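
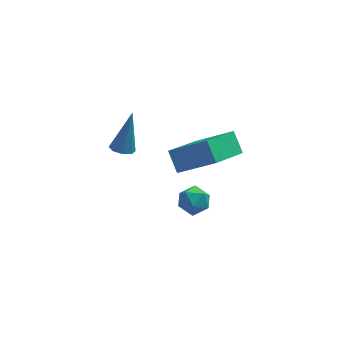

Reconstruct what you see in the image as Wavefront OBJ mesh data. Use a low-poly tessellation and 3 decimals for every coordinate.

v -2.147 -0.437 2.849
v -1.756 -0.848 2.899
v -1.673 0.237 4.671
v -1.594 -0.484 2.722
v -1.756 -0.092 2.619
v -2.147 0.098 2.651
v -2.539 -0.026 2.799
v -2.701 -0.39 2.976
v -2.539 -0.782 3.078
v -2.147 -0.971 3.046
v 0.135 -0.917 1.528
v 1.719 -1.517 2.769
v -0.203 -0.161 2.325
v 1.381 -0.76 3.566
v 1.379 0.56 0.654
v 2.963 -0.039 1.895
v 1.041 1.317 1.451
v 2.625 0.717 2.692
v 0.507 0.396 -2.431
v 0.996 0.965 -2.126
v 0.864 -0.425 -1.474
v 1.353 0.144 -1.169
v 0.549 0.238 -1.132
v 0.329 0.745 -1.723
v 1.531 -0.205 -1.877
v 1.311 0.302 -2.468
v 1.629 0.593 -1.783
v 1.022 0.867 -1.322
v 0.838 -0.327 -2.278
v 0.231 -0.053 -1.817
f 2 1 4
f 2 4 3
f 4 1 5
f 4 5 3
f 5 1 6
f 5 6 3
f 6 1 7
f 6 7 3
f 7 1 8
f 7 8 3
f 8 1 9
f 8 9 3
f 9 1 10
f 9 10 3
f 10 1 2
f 10 2 3
f 12 14 11
f 15 12 11
f 11 14 13
f 13 15 11
f 12 18 14
f 16 12 15
f 16 18 12
f 14 18 13
f 17 15 13
f 13 18 17
f 17 16 15
f 18 16 17
f 19 30 24
f 19 24 20
f 19 20 26
f 19 26 29
f 19 29 30
f 20 24 28
f 24 30 23
f 30 29 21
f 29 26 25
f 26 20 27
f 22 28 23
f 22 23 21
f 22 21 25
f 22 25 27
f 22 27 28
f 23 28 24
f 21 23 30
f 25 21 29
f 27 25 26
f 28 27 20



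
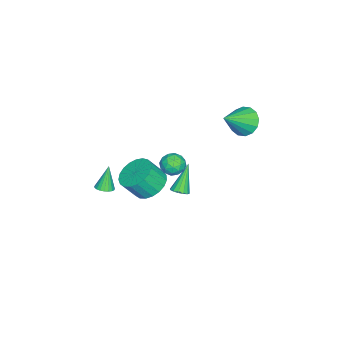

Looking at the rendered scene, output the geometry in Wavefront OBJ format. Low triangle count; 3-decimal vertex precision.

v 3.338 0.535 3.34
v 3.759 0.105 3.666
v 2.581 0.395 4.134
v 3.002 -0.035 4.46
v 3.152 0.631 4.426
v 3.62 0.718 3.936
v 2.72 -0.218 3.864
v 3.188 -0.131 3.374
v 3.377 -0.36 3.99
v 3.644 0.165 4.337
v 2.696 0.335 3.463
v 2.963 0.86 3.81
v 3.615 0.332 3.433
v 2.725 0.168 4.367
v 2.814 0.559 4.347
v 3.061 0.307 4.538
v 3.533 0.692 3.592
v 3.781 0.44 3.783
v 3.424 0.749 4.23
v 2.559 0.06 4.017
v 2.807 -0.192 4.208
v 3.279 0.193 3.262
v 3.526 -0.059 3.453
v 2.916 -0.249 3.57
v 3.637 -0.194 3.815
v 3.193 -0.276 4.282
v 3.027 -0.383 3.932
v 3.302 -0.332 3.643
v 3.795 0.115 4.019
v 3.35 0.033 4.486
v 3.438 0.424 4.466
v 3.713 0.475 4.178
v 3.57 -0.158 4.209
v 2.99 0.467 3.314
v 2.545 0.385 3.781
v 2.627 0.025 3.622
v 2.902 0.076 3.334
v 3.147 0.776 3.518
v 2.703 0.694 3.985
v 3.038 0.832 4.157
v 3.313 0.883 3.868
v 2.77 0.658 3.591
v 2.664 -1.115 1.526
v 3.524 -0.647 1.47
v 3.935 -1.278 2.518
v 3.076 -1.745 2.574
v 3.306 -0.396 1.707
v 3.718 -1.027 2.754
v 2.978 -0.27 1.912
v 3.389 -0.901 2.959
v 2.595 -0.289 2.05
v 3.006 -0.92 3.098
v 2.224 -0.452 2.098
v 2.635 -1.082 3.146
v 1.93 -0.728 2.047
v 2.341 -1.359 3.095
v 1.762 -1.072 1.906
v 2.173 -1.703 2.954
v 1.75 -1.423 1.699
v 2.162 -2.054 2.747
v 1.897 -1.721 1.463
v 2.308 -2.351 2.51
v 2.176 -1.913 1.237
v 2.587 -2.544 2.284
v 2.54 -1.968 1.061
v 2.951 -2.599 2.109
v 2.925 -1.875 0.966
v 3.336 -2.506 2.013
v 3.265 -1.651 0.968
v 3.676 -2.282 2.015
v 3.501 -1.334 1.066
v 3.912 -1.965 2.113
v 3.593 -0.979 1.244
v 4.004 -1.61 2.291
v -3.747 1.461 2.163
v -3.226 1.314 1.42
v -2.433 0.799 3.217
v -3.117 1.756 1.562
v -3.177 2.118 1.865
v -3.39 2.305 2.248
v -3.699 2.265 2.608
v -4.021 2.01 2.849
v -4.269 1.607 2.907
v -4.378 1.166 2.765
v -4.318 0.804 2.462
v -4.105 0.617 2.079
v -3.796 0.657 1.719
v -3.474 0.912 1.477
v -2.009 -1.372 -2.99
v -1.644 -1.042 -2.794
v -2.951 -1.248 -1.45
v -1.827 -0.879 -2.919
v -2.058 -0.849 -3.062
v -2.277 -0.959 -3.187
v -2.424 -1.179 -3.259
v -2.459 -1.451 -3.259
v -2.374 -1.702 -3.187
v -2.192 -1.864 -3.062
v -1.96 -1.895 -2.918
v -1.742 -1.785 -2.794
v -1.595 -1.565 -2.722
v -1.559 -1.293 -2.722
v 2.655 -3.554 0.465
v 2.946 -3.954 0.588
v 2.165 -3.506 1.775
v 3.075 -3.791 0.63
v 3.131 -3.587 0.644
v 3.105 -3.377 0.626
v 3.001 -3.198 0.581
v 2.837 -3.08 0.516
v 2.642 -3.044 0.441
v 2.449 -3.097 0.371
v 2.291 -3.228 0.317
v 2.197 -3.415 0.288
v 2.181 -3.627 0.29
v 2.248 -3.826 0.322
v 2.384 -3.978 0.379
v 2.568 -4.056 0.45
v 2.767 -4.048 0.524
f 1 38 17
f 38 12 41
f 17 41 6
f 38 41 17
f 1 17 13
f 17 6 18
f 13 18 2
f 17 18 13
f 1 13 22
f 13 2 23
f 22 23 8
f 13 23 22
f 1 22 34
f 22 8 37
f 34 37 11
f 22 37 34
f 1 34 38
f 34 11 42
f 38 42 12
f 34 42 38
f 2 18 29
f 18 6 32
f 29 32 10
f 18 32 29
f 6 41 19
f 41 12 40
f 19 40 5
f 41 40 19
f 12 42 39
f 42 11 35
f 39 35 3
f 42 35 39
f 11 37 36
f 37 8 24
f 36 24 7
f 37 24 36
f 8 23 28
f 23 2 25
f 28 25 9
f 23 25 28
f 4 30 16
f 30 10 31
f 16 31 5
f 30 31 16
f 4 16 14
f 16 5 15
f 14 15 3
f 16 15 14
f 4 14 21
f 14 3 20
f 21 20 7
f 14 20 21
f 4 21 26
f 21 7 27
f 26 27 9
f 21 27 26
f 4 26 30
f 26 9 33
f 30 33 10
f 26 33 30
f 5 31 19
f 31 10 32
f 19 32 6
f 31 32 19
f 3 15 39
f 15 5 40
f 39 40 12
f 15 40 39
f 7 20 36
f 20 3 35
f 36 35 11
f 20 35 36
f 9 27 28
f 27 7 24
f 28 24 8
f 27 24 28
f 10 33 29
f 33 9 25
f 29 25 2
f 33 25 29
f 44 43 47
f 44 47 45
f 45 47 48
f 45 48 46
f 47 43 49
f 47 49 48
f 48 49 50
f 48 50 46
f 49 43 51
f 49 51 50
f 50 51 52
f 50 52 46
f 51 43 53
f 51 53 52
f 52 53 54
f 52 54 46
f 53 43 55
f 53 55 54
f 54 55 56
f 54 56 46
f 55 43 57
f 55 57 56
f 56 57 58
f 56 58 46
f 57 43 59
f 57 59 58
f 58 59 60
f 58 60 46
f 59 43 61
f 59 61 60
f 60 61 62
f 60 62 46
f 61 43 63
f 61 63 62
f 62 63 64
f 62 64 46
f 63 43 65
f 63 65 64
f 64 65 66
f 64 66 46
f 65 43 67
f 65 67 66
f 66 67 68
f 66 68 46
f 67 43 69
f 67 69 68
f 68 69 70
f 68 70 46
f 69 43 71
f 69 71 70
f 70 71 72
f 70 72 46
f 71 43 73
f 71 73 72
f 72 73 74
f 72 74 46
f 73 43 44
f 73 44 74
f 74 44 45
f 74 45 46
f 76 75 78
f 76 78 77
f 78 75 79
f 78 79 77
f 79 75 80
f 79 80 77
f 80 75 81
f 80 81 77
f 81 75 82
f 81 82 77
f 82 75 83
f 82 83 77
f 83 75 84
f 83 84 77
f 84 75 85
f 84 85 77
f 85 75 86
f 85 86 77
f 86 75 87
f 86 87 77
f 87 75 88
f 87 88 77
f 88 75 76
f 88 76 77
f 90 89 92
f 90 92 91
f 92 89 93
f 92 93 91
f 93 89 94
f 93 94 91
f 94 89 95
f 94 95 91
f 95 89 96
f 95 96 91
f 96 89 97
f 96 97 91
f 97 89 98
f 97 98 91
f 98 89 99
f 98 99 91
f 99 89 100
f 99 100 91
f 100 89 101
f 100 101 91
f 101 89 102
f 101 102 91
f 102 89 90
f 102 90 91
f 104 103 106
f 104 106 105
f 106 103 107
f 106 107 105
f 107 103 108
f 107 108 105
f 108 103 109
f 108 109 105
f 109 103 110
f 109 110 105
f 110 103 111
f 110 111 105
f 111 103 112
f 111 112 105
f 112 103 113
f 112 113 105
f 113 103 114
f 113 114 105
f 114 103 115
f 114 115 105
f 115 103 116
f 115 116 105
f 116 103 117
f 116 117 105
f 117 103 118
f 117 118 105
f 118 103 119
f 118 119 105
f 119 103 104
f 119 104 105



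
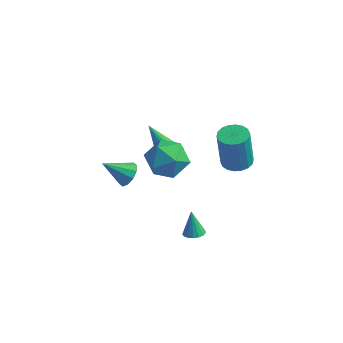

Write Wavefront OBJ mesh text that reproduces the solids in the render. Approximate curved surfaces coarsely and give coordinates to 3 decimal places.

v 0.04 3.354 -3.413
v 0.483 3.928 -3.155
v -1.38 3.746 -1.847
v 0.294 4.079 -3.364
v 0.061 4.105 -3.582
v -0.176 4.001 -3.771
v -0.375 3.785 -3.898
v -0.503 3.494 -3.941
v -0.537 3.179 -3.892
v -0.471 2.895 -3.761
v -0.317 2.69 -3.57
v -0.101 2.599 -3.352
v 0.139 2.639 -3.144
v 0.363 2.803 -2.982
v 0.53 3.062 -2.896
v 0.612 3.371 -2.898
v 0.596 3.677 -2.99
v 0.672 -2.948 1.668
v 1.135 -3.37 1.982
v -0.412 -3.452 2.592
v 1.136 -2.991 2.19
v 0.961 -2.596 2.2
v 0.675 -2.335 2.006
v 0.388 -2.309 1.683
v 0.209 -2.527 1.355
v 0.207 -2.906 1.146
v 0.383 -3.301 1.137
v 0.669 -3.562 1.331
v 0.956 -3.588 1.653
v 4.137 -3.16 -1.297
v 4.658 -3.005 -1.213
v 3.823 -2.78 -0.063
v 4.543 -2.789 -1.309
v 4.335 -2.658 -1.402
v 4.081 -2.642 -1.472
v 3.841 -2.745 -1.501
v 3.668 -2.943 -1.484
v 3.603 -3.191 -1.424
v 3.661 -3.432 -1.335
v 3.827 -3.611 -1.238
v 4.065 -3.686 -1.154
v 4.319 -3.641 -1.103
v 4.532 -3.486 -1.096
v 4.654 -3.257 -1.136
v 3.533 3.621 -2.608
v 4.04 4.277 -2.555
v 3.793 4.294 -0.419
v 3.287 3.639 -0.472
v 3.707 4.433 -2.594
v 3.461 4.45 -0.459
v 3.34 4.428 -2.637
v 3.094 4.446 -0.501
v 3.012 4.263 -2.673
v 2.765 4.281 -0.538
v 2.786 3.972 -2.697
v 2.54 3.989 -0.561
v 2.709 3.611 -2.703
v 2.462 3.628 -0.567
v 2.795 3.252 -2.69
v 2.548 3.269 -0.554
v 3.027 2.966 -2.661
v 2.78 2.983 -0.525
v 3.359 2.81 -2.621
v 3.113 2.827 -0.486
v 3.726 2.814 -2.579
v 3.48 2.832 -0.443
v 4.055 2.979 -2.542
v 3.808 2.997 -0.407
v 4.28 3.271 -2.519
v 4.034 3.288 -0.383
v 4.358 3.632 -2.513
v 4.111 3.649 -0.377
v 4.272 3.991 -2.526
v 4.025 4.008 -0.39
v 0.123 1.935 -0.619
v 1.072 2.263 -1.33
v 0.568 0.017 -0.91
v 1.517 0.345 -1.621
v 1.551 0.564 -0.411
v 1.275 1.749 -0.231
v 0.365 0.531 -2.009
v 0.089 1.716 -1.829
v 1.221 1.395 -2.189
v 1.954 1.416 -1.201
v -0.314 0.864 -1.039
v 0.419 0.885 -0.051
f 2 1 4
f 2 4 3
f 4 1 5
f 4 5 3
f 5 1 6
f 5 6 3
f 6 1 7
f 6 7 3
f 7 1 8
f 7 8 3
f 8 1 9
f 8 9 3
f 9 1 10
f 9 10 3
f 10 1 11
f 10 11 3
f 11 1 12
f 11 12 3
f 12 1 13
f 12 13 3
f 13 1 14
f 13 14 3
f 14 1 15
f 14 15 3
f 15 1 16
f 15 16 3
f 16 1 17
f 16 17 3
f 17 1 2
f 17 2 3
f 19 18 21
f 19 21 20
f 21 18 22
f 21 22 20
f 22 18 23
f 22 23 20
f 23 18 24
f 23 24 20
f 24 18 25
f 24 25 20
f 25 18 26
f 25 26 20
f 26 18 27
f 26 27 20
f 27 18 28
f 27 28 20
f 28 18 29
f 28 29 20
f 29 18 19
f 29 19 20
f 31 30 33
f 31 33 32
f 33 30 34
f 33 34 32
f 34 30 35
f 34 35 32
f 35 30 36
f 35 36 32
f 36 30 37
f 36 37 32
f 37 30 38
f 37 38 32
f 38 30 39
f 38 39 32
f 39 30 40
f 39 40 32
f 40 30 41
f 40 41 32
f 41 30 42
f 41 42 32
f 42 30 43
f 42 43 32
f 43 30 44
f 43 44 32
f 44 30 31
f 44 31 32
f 46 45 49
f 46 49 47
f 47 49 50
f 47 50 48
f 49 45 51
f 49 51 50
f 50 51 52
f 50 52 48
f 51 45 53
f 51 53 52
f 52 53 54
f 52 54 48
f 53 45 55
f 53 55 54
f 54 55 56
f 54 56 48
f 55 45 57
f 55 57 56
f 56 57 58
f 56 58 48
f 57 45 59
f 57 59 58
f 58 59 60
f 58 60 48
f 59 45 61
f 59 61 60
f 60 61 62
f 60 62 48
f 61 45 63
f 61 63 62
f 62 63 64
f 62 64 48
f 63 45 65
f 63 65 64
f 64 65 66
f 64 66 48
f 65 45 67
f 65 67 66
f 66 67 68
f 66 68 48
f 67 45 69
f 67 69 68
f 68 69 70
f 68 70 48
f 69 45 71
f 69 71 70
f 70 71 72
f 70 72 48
f 71 45 73
f 71 73 72
f 72 73 74
f 72 74 48
f 73 45 46
f 73 46 74
f 74 46 47
f 74 47 48
f 75 86 80
f 75 80 76
f 75 76 82
f 75 82 85
f 75 85 86
f 76 80 84
f 80 86 79
f 86 85 77
f 85 82 81
f 82 76 83
f 78 84 79
f 78 79 77
f 78 77 81
f 78 81 83
f 78 83 84
f 79 84 80
f 77 79 86
f 81 77 85
f 83 81 82
f 84 83 76



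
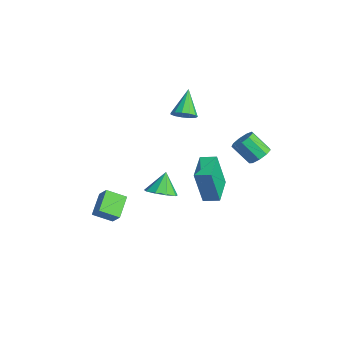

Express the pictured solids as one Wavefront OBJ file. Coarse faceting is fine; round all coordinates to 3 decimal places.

v -0.405 1.107 2.662
v 0.127 1.538 2.885
v -1.455 1.773 3.878
v -0.074 1.744 2.599
v -0.38 1.748 2.333
v -0.694 1.548 2.171
v -0.916 1.208 2.165
v -0.975 0.837 2.316
v -0.854 0.551 2.577
v -0.59 0.442 2.865
v -0.267 0.544 3.088
v 0.013 0.825 3.176
v 0.159 1.196 3.1
v 3.316 0.701 -1.41
v 3.331 0.192 0.689
v 1.899 1.593 -1.184
v 1.914 1.085 0.916
v 3.806 1.435 -1.236
v 3.821 0.927 0.864
v 2.389 2.328 -1.009
v 2.404 1.819 1.09
v 0.854 -3.312 -3.657
v 0.507 -4.315 -3.096
v -0.148 -2.558 -2.931
v -0.496 -3.56 -2.37
v 1.496 -3.14 -2.95
v 1.148 -4.142 -2.389
v 0.493 -2.385 -2.224
v 0.146 -3.388 -1.663
v 3.648 3.661 1.498
v 4.26 3.366 1.703
v 3.584 2.664 2.708
v 2.972 2.959 2.502
v 4.187 3.782 1.944
v 3.511 3.079 2.949
v 3.861 4.141 1.976
v 3.185 3.438 2.981
v 3.436 4.275 1.784
v 2.76 3.573 2.789
v 3.11 4.123 1.458
v 2.434 3.42 2.463
v 3.036 3.754 1.151
v 2.36 3.052 2.155
v 3.248 3.342 1.005
v 2.572 2.64 2.01
v 3.648 3.079 1.091
v 2.971 2.377 2.095
v 4.047 3.089 1.366
v 3.371 2.387 2.371
v 1.442 -0.872 -1.663
v 2.256 -0.843 -1.302
v 0.918 -0.388 -0.517
v 2.133 -0.316 -1.581
v 1.687 -0.049 -1.898
v 1.127 -0.167 -2.105
v 0.714 -0.615 -2.105
v 0.642 -1.183 -1.898
v 0.945 -1.605 -1.581
v 1.48 -1.685 -1.302
v 1.998 -1.384 -1.192
f 2 1 4
f 2 4 3
f 4 1 5
f 4 5 3
f 5 1 6
f 5 6 3
f 6 1 7
f 6 7 3
f 7 1 8
f 7 8 3
f 8 1 9
f 8 9 3
f 9 1 10
f 9 10 3
f 10 1 11
f 10 11 3
f 11 1 12
f 11 12 3
f 12 1 13
f 12 13 3
f 13 1 2
f 13 2 3
f 15 17 14
f 18 15 14
f 14 17 16
f 16 18 14
f 15 21 17
f 19 15 18
f 19 21 15
f 17 21 16
f 20 18 16
f 16 21 20
f 20 19 18
f 21 19 20
f 23 25 22
f 26 23 22
f 22 25 24
f 24 26 22
f 23 29 25
f 27 23 26
f 27 29 23
f 25 29 24
f 28 26 24
f 24 29 28
f 28 27 26
f 29 27 28
f 31 30 34
f 31 34 32
f 32 34 35
f 32 35 33
f 34 30 36
f 34 36 35
f 35 36 37
f 35 37 33
f 36 30 38
f 36 38 37
f 37 38 39
f 37 39 33
f 38 30 40
f 38 40 39
f 39 40 41
f 39 41 33
f 40 30 42
f 40 42 41
f 41 42 43
f 41 43 33
f 42 30 44
f 42 44 43
f 43 44 45
f 43 45 33
f 44 30 46
f 44 46 45
f 45 46 47
f 45 47 33
f 46 30 48
f 46 48 47
f 47 48 49
f 47 49 33
f 48 30 31
f 48 31 49
f 49 31 32
f 49 32 33
f 51 50 53
f 51 53 52
f 53 50 54
f 53 54 52
f 54 50 55
f 54 55 52
f 55 50 56
f 55 56 52
f 56 50 57
f 56 57 52
f 57 50 58
f 57 58 52
f 58 50 59
f 58 59 52
f 59 50 60
f 59 60 52
f 60 50 51
f 60 51 52



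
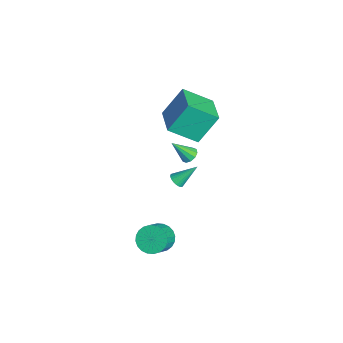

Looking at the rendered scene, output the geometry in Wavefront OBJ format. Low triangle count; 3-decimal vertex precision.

v 3.057 0.823 -4.115
v 3.686 1.399 -4.371
v 4.592 0.832 -3.421
v 3.963 0.257 -3.165
v 3.531 1.577 -4.117
v 4.436 1.01 -3.167
v 3.303 1.641 -3.862
v 4.209 1.074 -2.912
v 3.038 1.58 -3.646
v 3.944 1.013 -2.696
v 2.776 1.404 -3.501
v 3.682 0.837 -2.551
v 2.557 1.139 -3.45
v 3.463 0.572 -2.5
v 2.414 0.827 -3.5
v 3.32 0.26 -2.55
v 2.369 0.514 -3.644
v 3.275 -0.053 -2.693
v 2.428 0.248 -3.859
v 3.334 -0.319 -2.909
v 2.584 0.07 -4.113
v 3.489 -0.497 -3.163
v 2.811 0.006 -4.368
v 3.717 -0.561 -3.418
v 3.076 0.067 -4.584
v 3.982 -0.5 -3.634
v 3.338 0.243 -4.729
v 4.244 -0.324 -3.779
v 3.557 0.508 -4.78
v 4.463 -0.059 -3.83
v 3.7 0.82 -4.73
v 4.606 0.253 -3.78
v 3.745 1.133 -4.587
v 4.651 0.566 -3.636
v 3.135 2.434 3.098
v 3.654 2.407 3.118
v 3.045 1.506 4.222
v 3.561 2.647 3.309
v 3.304 2.806 3.42
v 2.984 2.823 3.408
v 2.721 2.692 3.278
v 2.617 2.462 3.079
v 2.71 2.221 2.888
v 2.967 2.062 2.777
v 3.287 2.045 2.789
v 3.55 2.176 2.919
v -0.012 2.312 -2.368
v 0.363 2.076 -2.116
v -0.008 3.448 -1.312
v 0.467 2.192 -2.24
v 0.497 2.326 -2.384
v 0.45 2.458 -2.526
v 0.333 2.567 -2.643
v 0.163 2.638 -2.719
v -0.034 2.659 -2.741
v -0.227 2.628 -2.706
v -0.388 2.548 -2.62
v -0.491 2.433 -2.495
v -0.522 2.299 -2.351
v -0.475 2.167 -2.209
v -0.358 2.058 -2.092
v -0.188 1.987 -2.017
v 0.009 1.965 -1.994
v 0.202 1.997 -2.029
v -2.551 3.643 -0.04
v -2.796 1.991 1.079
v -2.84 4.833 1.654
v -3.085 3.181 2.772
v -0.575 3.599 0.328
v -0.82 1.947 1.446
v -0.864 4.789 2.021
v -1.109 3.137 3.14
f 2 1 5
f 2 5 3
f 3 5 6
f 3 6 4
f 5 1 7
f 5 7 6
f 6 7 8
f 6 8 4
f 7 1 9
f 7 9 8
f 8 9 10
f 8 10 4
f 9 1 11
f 9 11 10
f 10 11 12
f 10 12 4
f 11 1 13
f 11 13 12
f 12 13 14
f 12 14 4
f 13 1 15
f 13 15 14
f 14 15 16
f 14 16 4
f 15 1 17
f 15 17 16
f 16 17 18
f 16 18 4
f 17 1 19
f 17 19 18
f 18 19 20
f 18 20 4
f 19 1 21
f 19 21 20
f 20 21 22
f 20 22 4
f 21 1 23
f 21 23 22
f 22 23 24
f 22 24 4
f 23 1 25
f 23 25 24
f 24 25 26
f 24 26 4
f 25 1 27
f 25 27 26
f 26 27 28
f 26 28 4
f 27 1 29
f 27 29 28
f 28 29 30
f 28 30 4
f 29 1 31
f 29 31 30
f 30 31 32
f 30 32 4
f 31 1 33
f 31 33 32
f 32 33 34
f 32 34 4
f 33 1 2
f 33 2 34
f 34 2 3
f 34 3 4
f 36 35 38
f 36 38 37
f 38 35 39
f 38 39 37
f 39 35 40
f 39 40 37
f 40 35 41
f 40 41 37
f 41 35 42
f 41 42 37
f 42 35 43
f 42 43 37
f 43 35 44
f 43 44 37
f 44 35 45
f 44 45 37
f 45 35 46
f 45 46 37
f 46 35 36
f 46 36 37
f 48 47 50
f 48 50 49
f 50 47 51
f 50 51 49
f 51 47 52
f 51 52 49
f 52 47 53
f 52 53 49
f 53 47 54
f 53 54 49
f 54 47 55
f 54 55 49
f 55 47 56
f 55 56 49
f 56 47 57
f 56 57 49
f 57 47 58
f 57 58 49
f 58 47 59
f 58 59 49
f 59 47 60
f 59 60 49
f 60 47 61
f 60 61 49
f 61 47 62
f 61 62 49
f 62 47 63
f 62 63 49
f 63 47 64
f 63 64 49
f 64 47 48
f 64 48 49
f 66 68 65
f 69 66 65
f 65 68 67
f 67 69 65
f 66 72 68
f 70 66 69
f 70 72 66
f 68 72 67
f 71 69 67
f 67 72 71
f 71 70 69
f 72 70 71



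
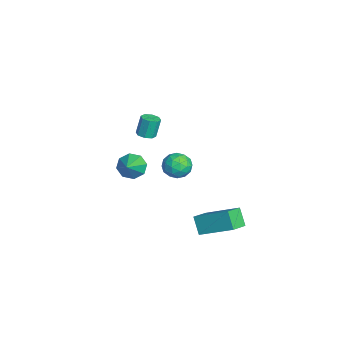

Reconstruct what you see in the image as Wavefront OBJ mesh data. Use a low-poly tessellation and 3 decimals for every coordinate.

v -2.429 -1.278 -0.059
v -2.172 -1.684 0.079
v -2.335 -1.429 1.136
v -2.591 -1.022 0.999
v -1.948 -1.376 0.039
v -2.111 -1.121 1.096
v -2.006 -1.01 -0.058
v -2.169 -0.755 0.999
v -2.311 -0.801 -0.156
v -2.474 -0.546 0.902
v -2.685 -0.871 -0.196
v -2.848 -0.616 0.861
v -2.909 -1.179 -0.156
v -3.072 -0.924 0.901
v -2.851 -1.545 -0.059
v -3.014 -1.29 0.998
v -2.546 -1.754 0.038
v -2.709 -1.499 1.096
v 3.465 0.044 2.627
v 4.126 0.081 2.305
v 3.094 -0.701 1.775
v 3.755 -0.664 1.453
v 3.68 -1.004 2.102
v 3.909 -0.543 2.628
v 3.311 -0.077 1.452
v 3.54 0.384 1.978
v 4.031 0.007 1.579
v 4.259 -0.566 1.981
v 2.961 -0.054 2.099
v 3.189 -0.627 2.501
v 3.828 0.128 2.541
v 3.392 -0.748 1.539
v 3.347 -0.948 1.92
v 3.736 -0.926 1.732
v 3.701 -0.239 2.73
v 4.089 -0.217 2.542
v 3.827 -0.855 2.422
v 3.131 -0.403 1.538
v 3.519 -0.381 1.35
v 3.484 0.306 2.348
v 3.873 0.328 2.16
v 3.393 0.235 1.658
v 4.161 0.106 1.925
v 3.942 -0.331 1.424
v 3.681 0.014 1.423
v 3.816 0.284 1.733
v 4.295 -0.231 2.161
v 4.076 -0.668 1.66
v 4.032 -0.868 2.041
v 4.167 -0.598 2.351
v 4.239 -0.274 1.734
v 3.144 0.048 2.42
v 2.925 -0.389 1.919
v 3.053 -0.022 1.729
v 3.188 0.248 2.039
v 3.278 -0.289 2.656
v 3.059 -0.726 2.155
v 3.404 -0.904 2.347
v 3.539 -0.634 2.657
v 2.981 -0.346 2.346
v 3.035 -2.305 1.7
v 3.444 -2.231 1.125
v 4.125 -2.595 2.44
v 3.383 -1.765 1.398
v 3.118 -1.615 1.848
v 2.804 -1.869 2.211
v 2.625 -2.378 2.275
v 2.686 -2.844 2.002
v 2.951 -2.994 1.552
v 3.265 -2.74 1.189
v 2.592 1.105 -2.128
v 3.406 2.575 -1.22
v 3.163 1.303 -2.962
v 3.977 2.774 -2.054
v 3.343 0.466 -1.766
v 4.157 1.937 -0.858
v 3.914 0.665 -2.6
v 4.728 2.135 -1.692
f 2 1 5
f 2 5 3
f 3 5 6
f 3 6 4
f 5 1 7
f 5 7 6
f 6 7 8
f 6 8 4
f 7 1 9
f 7 9 8
f 8 9 10
f 8 10 4
f 9 1 11
f 9 11 10
f 10 11 12
f 10 12 4
f 11 1 13
f 11 13 12
f 12 13 14
f 12 14 4
f 13 1 15
f 13 15 14
f 14 15 16
f 14 16 4
f 15 1 17
f 15 17 16
f 16 17 18
f 16 18 4
f 17 1 2
f 17 2 18
f 18 2 3
f 18 3 4
f 19 56 35
f 56 30 59
f 35 59 24
f 56 59 35
f 19 35 31
f 35 24 36
f 31 36 20
f 35 36 31
f 19 31 40
f 31 20 41
f 40 41 26
f 31 41 40
f 19 40 52
f 40 26 55
f 52 55 29
f 40 55 52
f 19 52 56
f 52 29 60
f 56 60 30
f 52 60 56
f 20 36 47
f 36 24 50
f 47 50 28
f 36 50 47
f 24 59 37
f 59 30 58
f 37 58 23
f 59 58 37
f 30 60 57
f 60 29 53
f 57 53 21
f 60 53 57
f 29 55 54
f 55 26 42
f 54 42 25
f 55 42 54
f 26 41 46
f 41 20 43
f 46 43 27
f 41 43 46
f 22 48 34
f 48 28 49
f 34 49 23
f 48 49 34
f 22 34 32
f 34 23 33
f 32 33 21
f 34 33 32
f 22 32 39
f 32 21 38
f 39 38 25
f 32 38 39
f 22 39 44
f 39 25 45
f 44 45 27
f 39 45 44
f 22 44 48
f 44 27 51
f 48 51 28
f 44 51 48
f 23 49 37
f 49 28 50
f 37 50 24
f 49 50 37
f 21 33 57
f 33 23 58
f 57 58 30
f 33 58 57
f 25 38 54
f 38 21 53
f 54 53 29
f 38 53 54
f 27 45 46
f 45 25 42
f 46 42 26
f 45 42 46
f 28 51 47
f 51 27 43
f 47 43 20
f 51 43 47
f 62 61 64
f 62 64 63
f 64 61 65
f 64 65 63
f 65 61 66
f 65 66 63
f 66 61 67
f 66 67 63
f 67 61 68
f 67 68 63
f 68 61 69
f 68 69 63
f 69 61 70
f 69 70 63
f 70 61 62
f 70 62 63
f 72 74 71
f 75 72 71
f 71 74 73
f 73 75 71
f 72 78 74
f 76 72 75
f 76 78 72
f 74 78 73
f 77 75 73
f 73 78 77
f 77 76 75
f 78 76 77



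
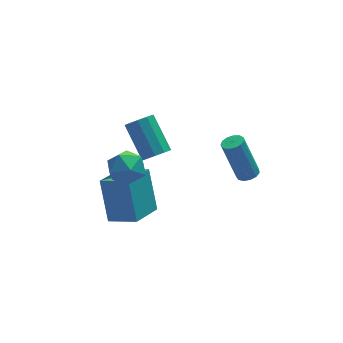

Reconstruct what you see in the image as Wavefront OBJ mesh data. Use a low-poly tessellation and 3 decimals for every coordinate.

v -2.616 1.266 2.492
v -1.981 1.935 2.568
v -2.019 0.565 3.672
v -1.384 1.234 3.748
v -2.271 1.414 3.941
v -2.64 1.847 3.211
v -1.36 0.653 3.029
v -1.729 1.086 2.299
v -1.205 1.556 2.899
v -1.768 2.026 3.463
v -2.232 0.474 2.777
v -2.795 0.944 3.341
v 3.323 1.393 0.853
v 3.744 1.696 0.889
v 3.198 2.231 2.802
v 2.777 1.927 2.767
v 3.529 1.865 0.781
v 2.983 2.399 2.694
v 3.25 1.883 0.696
v 2.704 2.417 2.609
v 2.993 1.746 0.661
v 2.447 2.28 2.574
v 2.841 1.497 0.687
v 2.295 2.031 2.6
v 2.842 1.214 0.766
v 2.296 1.749 2.679
v 2.996 0.989 0.873
v 2.45 1.523 2.786
v 3.254 0.892 0.974
v 2.708 1.426 2.887
v 3.533 0.954 1.036
v 2.987 1.488 2.949
v 3.746 1.155 1.041
v 3.2 1.689 2.954
v 3.824 1.432 0.986
v 3.278 1.966 2.899
v -2.537 2.471 -1.865
v -2.567 3.585 -0.062
v -1.322 3.552 -2.512
v -1.352 4.666 -0.709
v -1.508 1.634 -1.331
v -1.538 2.748 0.472
v -0.293 2.715 -1.978
v -0.323 3.829 -0.175
v -0.531 1.889 2.892
v -0.012 2.217 2.65
v -0.35 3.619 3.825
v -0.869 3.291 4.068
v -0.341 2.322 2.432
v -0.678 3.723 3.607
v -0.742 2.261 2.389
v -1.079 3.662 3.564
v -1.062 2.058 2.539
v -1.4 3.459 3.714
v -1.18 1.791 2.824
v -1.518 3.192 3.999
v -1.05 1.561 3.135
v -1.388 2.963 4.31
v -0.722 1.457 3.353
v -1.059 2.858 4.528
v -0.321 1.518 3.396
v -0.658 2.919 4.571
v 0 1.721 3.246
v -0.338 3.122 4.421
v 0.118 1.988 2.961
v -0.22 3.389 4.136
f 1 12 6
f 1 6 2
f 1 2 8
f 1 8 11
f 1 11 12
f 2 6 10
f 6 12 5
f 12 11 3
f 11 8 7
f 8 2 9
f 4 10 5
f 4 5 3
f 4 3 7
f 4 7 9
f 4 9 10
f 5 10 6
f 3 5 12
f 7 3 11
f 9 7 8
f 10 9 2
f 14 13 17
f 14 17 15
f 15 17 18
f 15 18 16
f 17 13 19
f 17 19 18
f 18 19 20
f 18 20 16
f 19 13 21
f 19 21 20
f 20 21 22
f 20 22 16
f 21 13 23
f 21 23 22
f 22 23 24
f 22 24 16
f 23 13 25
f 23 25 24
f 24 25 26
f 24 26 16
f 25 13 27
f 25 27 26
f 26 27 28
f 26 28 16
f 27 13 29
f 27 29 28
f 28 29 30
f 28 30 16
f 29 13 31
f 29 31 30
f 30 31 32
f 30 32 16
f 31 13 33
f 31 33 32
f 32 33 34
f 32 34 16
f 33 13 35
f 33 35 34
f 34 35 36
f 34 36 16
f 35 13 14
f 35 14 36
f 36 14 15
f 36 15 16
f 38 40 37
f 41 38 37
f 37 40 39
f 39 41 37
f 38 44 40
f 42 38 41
f 42 44 38
f 40 44 39
f 43 41 39
f 39 44 43
f 43 42 41
f 44 42 43
f 46 45 49
f 46 49 47
f 47 49 50
f 47 50 48
f 49 45 51
f 49 51 50
f 50 51 52
f 50 52 48
f 51 45 53
f 51 53 52
f 52 53 54
f 52 54 48
f 53 45 55
f 53 55 54
f 54 55 56
f 54 56 48
f 55 45 57
f 55 57 56
f 56 57 58
f 56 58 48
f 57 45 59
f 57 59 58
f 58 59 60
f 58 60 48
f 59 45 61
f 59 61 60
f 60 61 62
f 60 62 48
f 61 45 63
f 61 63 62
f 62 63 64
f 62 64 48
f 63 45 65
f 63 65 64
f 64 65 66
f 64 66 48
f 65 45 46
f 65 46 66
f 66 46 47
f 66 47 48



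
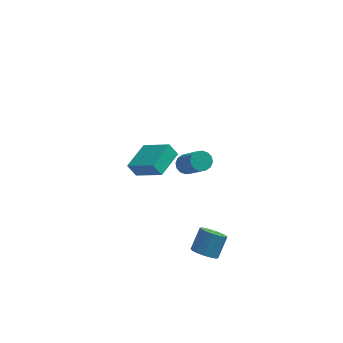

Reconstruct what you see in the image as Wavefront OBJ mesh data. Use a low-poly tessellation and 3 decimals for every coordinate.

v 3.477 -4.33 -4.269
v 4.039 -4.21 -4.632
v 4.445 -3.451 -3.755
v 3.883 -3.57 -3.391
v 3.809 -3.966 -4.738
v 4.215 -3.206 -3.86
v 3.49 -3.819 -4.717
v 3.896 -3.059 -3.839
v 3.167 -3.808 -4.577
v 3.574 -3.049 -3.699
v 2.928 -3.938 -4.354
v 3.334 -3.178 -3.476
v 2.835 -4.172 -4.108
v 3.242 -3.413 -3.23
v 2.915 -4.449 -3.905
v 3.321 -3.69 -3.028
v 3.145 -4.694 -3.8
v 3.551 -3.934 -2.922
v 3.464 -4.841 -3.821
v 3.87 -4.081 -2.943
v 3.786 -4.851 -3.961
v 4.193 -4.092 -3.083
v 4.026 -4.722 -4.184
v 4.432 -3.962 -3.306
v 4.118 -4.487 -4.43
v 4.525 -3.728 -3.552
v 2.58 -2.224 0.534
v 3.002 -2.376 0.233
v 3.701 -3.588 1.825
v 3.28 -3.436 2.126
v 3.089 -2.148 0.369
v 3.788 -3.36 1.961
v 3.039 -1.94 0.549
v 3.738 -3.152 2.141
v 2.867 -1.808 0.725
v 3.566 -3.02 2.317
v 2.617 -1.788 0.849
v 3.317 -3 2.442
v 2.358 -1.884 0.89
v 3.057 -3.096 2.482
v 2.159 -2.072 0.835
v 2.858 -3.284 2.427
v 2.072 -2.3 0.699
v 2.771 -3.512 2.291
v 2.122 -2.508 0.519
v 2.821 -3.72 2.111
v 2.294 -2.64 0.343
v 2.993 -3.852 1.935
v 2.543 -2.66 0.218
v 3.243 -3.872 1.811
v 2.803 -2.564 0.178
v 3.502 -3.776 1.77
v -0.435 1.623 -3.855
v 0.866 0.787 -2.858
v 0.3 3.047 -3.62
v 1.601 2.211 -2.623
v -0.001 1.509 -4.517
v 1.3 0.673 -3.52
v 0.734 2.933 -4.282
v 2.035 2.097 -3.285
f 2 1 5
f 2 5 3
f 3 5 6
f 3 6 4
f 5 1 7
f 5 7 6
f 6 7 8
f 6 8 4
f 7 1 9
f 7 9 8
f 8 9 10
f 8 10 4
f 9 1 11
f 9 11 10
f 10 11 12
f 10 12 4
f 11 1 13
f 11 13 12
f 12 13 14
f 12 14 4
f 13 1 15
f 13 15 14
f 14 15 16
f 14 16 4
f 15 1 17
f 15 17 16
f 16 17 18
f 16 18 4
f 17 1 19
f 17 19 18
f 18 19 20
f 18 20 4
f 19 1 21
f 19 21 20
f 20 21 22
f 20 22 4
f 21 1 23
f 21 23 22
f 22 23 24
f 22 24 4
f 23 1 25
f 23 25 24
f 24 25 26
f 24 26 4
f 25 1 2
f 25 2 26
f 26 2 3
f 26 3 4
f 28 27 31
f 28 31 29
f 29 31 32
f 29 32 30
f 31 27 33
f 31 33 32
f 32 33 34
f 32 34 30
f 33 27 35
f 33 35 34
f 34 35 36
f 34 36 30
f 35 27 37
f 35 37 36
f 36 37 38
f 36 38 30
f 37 27 39
f 37 39 38
f 38 39 40
f 38 40 30
f 39 27 41
f 39 41 40
f 40 41 42
f 40 42 30
f 41 27 43
f 41 43 42
f 42 43 44
f 42 44 30
f 43 27 45
f 43 45 44
f 44 45 46
f 44 46 30
f 45 27 47
f 45 47 46
f 46 47 48
f 46 48 30
f 47 27 49
f 47 49 48
f 48 49 50
f 48 50 30
f 49 27 51
f 49 51 50
f 50 51 52
f 50 52 30
f 51 27 28
f 51 28 52
f 52 28 29
f 52 29 30
f 54 56 53
f 57 54 53
f 53 56 55
f 55 57 53
f 54 60 56
f 58 54 57
f 58 60 54
f 56 60 55
f 59 57 55
f 55 60 59
f 59 58 57
f 60 58 59



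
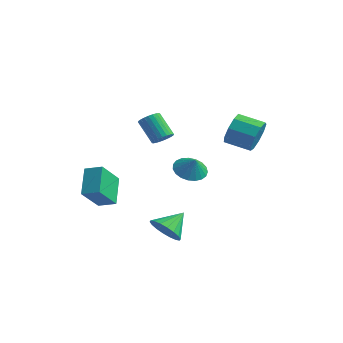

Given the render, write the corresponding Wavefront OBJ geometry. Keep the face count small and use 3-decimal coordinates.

v -4.052 -2.948 -2.375
v -3.857 -4.377 -1.003
v -4.919 -1.848 -1.106
v -4.725 -3.276 0.266
v -3.115 -2.544 -2.086
v -2.921 -3.972 -0.714
v -3.983 -1.443 -0.817
v -3.788 -2.872 0.555
v -2.745 0.672 1.878
v -2.373 0.246 2.218
v -3.463 0.302 3.482
v -3.835 0.728 3.142
v -2.273 0.471 2.294
v -3.364 0.527 3.558
v -2.246 0.727 2.306
v -3.336 0.783 3.57
v -2.294 0.974 2.254
v -3.384 1.03 3.517
v -2.411 1.176 2.144
v -3.501 1.231 3.408
v -2.579 1.3 1.994
v -3.669 1.356 3.257
v -2.772 1.329 1.826
v -3.862 1.385 3.089
v -2.961 1.258 1.666
v -4.051 1.314 2.93
v -3.117 1.098 1.538
v -4.207 1.154 2.802
v -3.216 0.873 1.462
v -4.307 0.929 2.726
v -3.244 0.617 1.45
v -4.334 0.673 2.714
v -3.196 0.37 1.503
v -4.286 0.426 2.766
v -3.079 0.169 1.612
v -4.169 0.224 2.876
v -2.911 0.044 1.763
v -4.001 0.1 3.026
v -2.718 0.015 1.931
v -3.808 0.071 3.194
v -2.529 0.086 2.09
v -3.619 0.142 3.354
v 1.513 3.53 2.351
v 1.981 3.159 3.227
v 0.636 2.54 3.685
v 0.167 2.91 2.809
v 1.717 3.823 3.349
v 0.372 3.204 3.807
v 1.357 4.35 3.004
v 0.012 3.731 3.462
v 1.07 4.493 2.354
v -0.275 3.874 2.812
v 0.99 4.185 1.702
v -0.355 3.566 2.16
v 1.154 3.571 1.354
v -0.191 2.951 1.812
v 1.486 2.937 1.473
v 0.141 2.318 1.931
v 1.831 2.581 2.002
v 0.485 1.961 2.46
v 2.026 2.668 2.695
v 0.681 2.049 3.153
v 1.49 -3.661 -2.251
v 2.101 -3.236 -2.92
v 1.65 -2.439 -1.329
v 1.7 -3.09 -3.045
v 1.257 -3.056 -3.013
v 0.861 -3.142 -2.83
v 0.589 -3.332 -2.532
v 0.496 -3.586 -2.179
v 0.599 -3.855 -1.84
v 0.88 -4.086 -1.583
v 1.281 -4.233 -1.458
v 1.723 -4.266 -1.49
v 2.12 -4.18 -1.673
v 2.392 -3.991 -1.971
v 2.485 -3.737 -2.324
v 2.381 -3.467 -2.662
v 0.399 -0.6 0.857
v 0.876 -1.286 0.405
v 0.941 -0.78 1.703
v 1.098 -0.968 0.33
v 1.2 -0.587 0.347
v 1.163 -0.208 0.451
v 0.994 0.103 0.626
v 0.723 0.293 0.841
v 0.395 0.329 1.059
v 0.068 0.204 1.241
v -0.202 -0.06 1.358
v -0.368 -0.418 1.388
v -0.401 -0.806 1.326
v -0.296 -1.159 1.183
v -0.071 -1.416 0.984
v 0.236 -1.531 0.763
v 0.57 -1.485 0.558
f 2 4 1
f 5 2 1
f 1 4 3
f 3 5 1
f 2 8 4
f 6 2 5
f 6 8 2
f 4 8 3
f 7 5 3
f 3 8 7
f 7 6 5
f 8 6 7
f 10 9 13
f 10 13 11
f 11 13 14
f 11 14 12
f 13 9 15
f 13 15 14
f 14 15 16
f 14 16 12
f 15 9 17
f 15 17 16
f 16 17 18
f 16 18 12
f 17 9 19
f 17 19 18
f 18 19 20
f 18 20 12
f 19 9 21
f 19 21 20
f 20 21 22
f 20 22 12
f 21 9 23
f 21 23 22
f 22 23 24
f 22 24 12
f 23 9 25
f 23 25 24
f 24 25 26
f 24 26 12
f 25 9 27
f 25 27 26
f 26 27 28
f 26 28 12
f 27 9 29
f 27 29 28
f 28 29 30
f 28 30 12
f 29 9 31
f 29 31 30
f 30 31 32
f 30 32 12
f 31 9 33
f 31 33 32
f 32 33 34
f 32 34 12
f 33 9 35
f 33 35 34
f 34 35 36
f 34 36 12
f 35 9 37
f 35 37 36
f 36 37 38
f 36 38 12
f 37 9 39
f 37 39 38
f 38 39 40
f 38 40 12
f 39 9 41
f 39 41 40
f 40 41 42
f 40 42 12
f 41 9 10
f 41 10 42
f 42 10 11
f 42 11 12
f 44 43 47
f 44 47 45
f 45 47 48
f 45 48 46
f 47 43 49
f 47 49 48
f 48 49 50
f 48 50 46
f 49 43 51
f 49 51 50
f 50 51 52
f 50 52 46
f 51 43 53
f 51 53 52
f 52 53 54
f 52 54 46
f 53 43 55
f 53 55 54
f 54 55 56
f 54 56 46
f 55 43 57
f 55 57 56
f 56 57 58
f 56 58 46
f 57 43 59
f 57 59 58
f 58 59 60
f 58 60 46
f 59 43 61
f 59 61 60
f 60 61 62
f 60 62 46
f 61 43 44
f 61 44 62
f 62 44 45
f 62 45 46
f 64 63 66
f 64 66 65
f 66 63 67
f 66 67 65
f 67 63 68
f 67 68 65
f 68 63 69
f 68 69 65
f 69 63 70
f 69 70 65
f 70 63 71
f 70 71 65
f 71 63 72
f 71 72 65
f 72 63 73
f 72 73 65
f 73 63 74
f 73 74 65
f 74 63 75
f 74 75 65
f 75 63 76
f 75 76 65
f 76 63 77
f 76 77 65
f 77 63 78
f 77 78 65
f 78 63 64
f 78 64 65
f 80 79 82
f 80 82 81
f 82 79 83
f 82 83 81
f 83 79 84
f 83 84 81
f 84 79 85
f 84 85 81
f 85 79 86
f 85 86 81
f 86 79 87
f 86 87 81
f 87 79 88
f 87 88 81
f 88 79 89
f 88 89 81
f 89 79 90
f 89 90 81
f 90 79 91
f 90 91 81
f 91 79 92
f 91 92 81
f 92 79 93
f 92 93 81
f 93 79 94
f 93 94 81
f 94 79 95
f 94 95 81
f 95 79 80
f 95 80 81



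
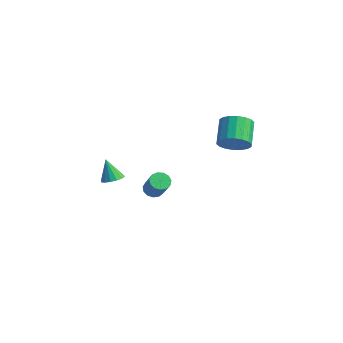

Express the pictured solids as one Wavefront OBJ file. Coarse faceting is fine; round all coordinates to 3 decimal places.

v 2.599 -0.246 2.651
v 3.304 0.032 3.034
v 2.507 0.925 3.853
v 1.801 0.646 3.469
v 3.269 0.269 2.741
v 2.471 1.162 3.56
v 3.1 0.404 2.43
v 2.303 1.296 3.249
v 2.832 0.409 2.163
v 2.035 1.302 2.982
v 2.518 0.286 1.993
v 1.721 1.178 2.811
v 2.22 0.056 1.952
v 1.423 0.949 2.771
v 1.997 -0.233 2.05
v 1.2 0.66 2.869
v 1.893 -0.525 2.267
v 1.096 0.368 3.086
v 1.929 -0.762 2.56
v 1.131 0.131 3.379
v 2.097 -0.896 2.871
v 1.3 -0.004 3.69
v 2.365 -0.902 3.138
v 1.568 -0.009 3.957
v 2.679 -0.778 3.309
v 1.882 0.114 4.127
v 2.977 -0.549 3.349
v 2.18 0.344 4.168
v 3.2 -0.26 3.251
v 2.403 0.633 4.07
v -2.667 -3.401 -1.048
v -2.284 -3.843 -0.873
v -3.193 -3.399 0.108
v -2.134 -3.573 -0.805
v -2.127 -3.257 -0.802
v -2.264 -2.98 -0.865
v -2.51 -2.816 -0.977
v -2.797 -2.808 -1.108
v -3.049 -2.959 -1.223
v -3.199 -3.229 -1.291
v -3.206 -3.544 -1.294
v -3.069 -3.822 -1.231
v -2.824 -3.986 -1.119
v -2.536 -3.994 -0.988
v -3.473 -0.112 -3.62
v -3.052 0.186 -3.863
v -2.147 -0.13 -2.683
v -2.567 -0.428 -2.44
v -3.217 0.394 -3.681
v -2.312 0.078 -2.501
v -3.463 0.44 -3.479
v -2.557 0.124 -2.3
v -3.712 0.312 -3.323
v -2.807 -0.004 -2.143
v -3.885 0.049 -3.26
v -2.98 -0.268 -2.081
v -3.927 -0.266 -3.312
v -3.022 -0.582 -2.133
v -3.825 -0.531 -3.462
v -2.92 -0.847 -2.282
v -3.611 -0.663 -3.661
v -2.706 -0.979 -2.482
v -3.353 -0.621 -3.848
v -2.448 -0.937 -2.668
v -3.133 -0.416 -3.962
v -2.228 -0.733 -2.782
v -3.021 -0.116 -3.967
v -2.116 -0.432 -2.788
f 2 1 5
f 2 5 3
f 3 5 6
f 3 6 4
f 5 1 7
f 5 7 6
f 6 7 8
f 6 8 4
f 7 1 9
f 7 9 8
f 8 9 10
f 8 10 4
f 9 1 11
f 9 11 10
f 10 11 12
f 10 12 4
f 11 1 13
f 11 13 12
f 12 13 14
f 12 14 4
f 13 1 15
f 13 15 14
f 14 15 16
f 14 16 4
f 15 1 17
f 15 17 16
f 16 17 18
f 16 18 4
f 17 1 19
f 17 19 18
f 18 19 20
f 18 20 4
f 19 1 21
f 19 21 20
f 20 21 22
f 20 22 4
f 21 1 23
f 21 23 22
f 22 23 24
f 22 24 4
f 23 1 25
f 23 25 24
f 24 25 26
f 24 26 4
f 25 1 27
f 25 27 26
f 26 27 28
f 26 28 4
f 27 1 29
f 27 29 28
f 28 29 30
f 28 30 4
f 29 1 2
f 29 2 30
f 30 2 3
f 30 3 4
f 32 31 34
f 32 34 33
f 34 31 35
f 34 35 33
f 35 31 36
f 35 36 33
f 36 31 37
f 36 37 33
f 37 31 38
f 37 38 33
f 38 31 39
f 38 39 33
f 39 31 40
f 39 40 33
f 40 31 41
f 40 41 33
f 41 31 42
f 41 42 33
f 42 31 43
f 42 43 33
f 43 31 44
f 43 44 33
f 44 31 32
f 44 32 33
f 46 45 49
f 46 49 47
f 47 49 50
f 47 50 48
f 49 45 51
f 49 51 50
f 50 51 52
f 50 52 48
f 51 45 53
f 51 53 52
f 52 53 54
f 52 54 48
f 53 45 55
f 53 55 54
f 54 55 56
f 54 56 48
f 55 45 57
f 55 57 56
f 56 57 58
f 56 58 48
f 57 45 59
f 57 59 58
f 58 59 60
f 58 60 48
f 59 45 61
f 59 61 60
f 60 61 62
f 60 62 48
f 61 45 63
f 61 63 62
f 62 63 64
f 62 64 48
f 63 45 65
f 63 65 64
f 64 65 66
f 64 66 48
f 65 45 67
f 65 67 66
f 66 67 68
f 66 68 48
f 67 45 46
f 67 46 68
f 68 46 47
f 68 47 48



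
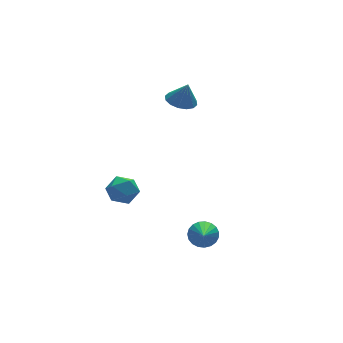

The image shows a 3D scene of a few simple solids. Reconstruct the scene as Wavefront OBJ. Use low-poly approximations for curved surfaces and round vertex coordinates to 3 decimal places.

v -0.272 -2.985 -3.422
v 0.434 -3.243 -3.306
v -0.968 -4.375 -2.278
v 0.401 -3.034 -3.071
v 0.252 -2.816 -2.897
v 0.013 -2.628 -2.814
v -0.276 -2.501 -2.836
v -0.564 -2.458 -2.959
v -0.801 -2.506 -3.162
v -0.947 -2.637 -3.41
v -0.976 -2.828 -3.66
v -0.883 -3.046 -3.869
v -0.685 -3.254 -4
v -0.415 -3.415 -4.032
v -0.12 -3.502 -3.958
v 0.149 -3.499 -3.791
v 0.344 -3.408 -3.56
v 0.94 1.899 2.814
v 1.741 1.821 2.613
v 1.22 1.701 4.006
v 1.688 2.24 2.695
v 1.434 2.567 2.809
v 1.047 2.715 2.925
v 0.632 2.645 3.011
v 0.3 2.375 3.044
v 0.139 1.977 3.016
v 0.192 1.559 2.933
v 0.446 1.232 2.819
v 0.833 1.084 2.703
v 1.248 1.154 2.618
v 1.58 1.424 2.584
v -2.697 2.26 -2.653
v -2.111 2.987 -2.593
v -1.989 1.793 -3.907
v -1.403 2.52 -3.847
v -1.359 1.83 -3.216
v -1.797 2.118 -2.441
v -2.303 2.662 -4.059
v -2.741 2.95 -3.284
v -1.867 3.235 -3.461
v -1.284 2.721 -2.94
v -2.816 2.059 -3.56
v -2.233 1.545 -3.039
f 2 1 4
f 2 4 3
f 4 1 5
f 4 5 3
f 5 1 6
f 5 6 3
f 6 1 7
f 6 7 3
f 7 1 8
f 7 8 3
f 8 1 9
f 8 9 3
f 9 1 10
f 9 10 3
f 10 1 11
f 10 11 3
f 11 1 12
f 11 12 3
f 12 1 13
f 12 13 3
f 13 1 14
f 13 14 3
f 14 1 15
f 14 15 3
f 15 1 16
f 15 16 3
f 16 1 17
f 16 17 3
f 17 1 2
f 17 2 3
f 19 18 21
f 19 21 20
f 21 18 22
f 21 22 20
f 22 18 23
f 22 23 20
f 23 18 24
f 23 24 20
f 24 18 25
f 24 25 20
f 25 18 26
f 25 26 20
f 26 18 27
f 26 27 20
f 27 18 28
f 27 28 20
f 28 18 29
f 28 29 20
f 29 18 30
f 29 30 20
f 30 18 31
f 30 31 20
f 31 18 19
f 31 19 20
f 32 43 37
f 32 37 33
f 32 33 39
f 32 39 42
f 32 42 43
f 33 37 41
f 37 43 36
f 43 42 34
f 42 39 38
f 39 33 40
f 35 41 36
f 35 36 34
f 35 34 38
f 35 38 40
f 35 40 41
f 36 41 37
f 34 36 43
f 38 34 42
f 40 38 39
f 41 40 33



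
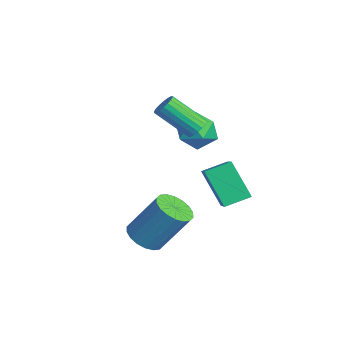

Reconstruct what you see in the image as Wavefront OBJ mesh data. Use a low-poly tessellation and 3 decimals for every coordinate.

v 2.623 -4.461 -3.228
v 3.402 -4.378 -3.504
v 3.895 -3.357 -1.808
v 3.117 -3.439 -1.532
v 3.235 -4.077 -3.637
v 3.729 -3.056 -1.941
v 2.947 -3.851 -3.689
v 3.441 -2.83 -1.993
v 2.595 -3.746 -3.65
v 3.089 -2.725 -1.954
v 2.249 -3.783 -3.527
v 2.742 -2.762 -1.831
v 1.977 -3.954 -3.345
v 2.47 -2.933 -1.649
v 1.832 -4.225 -3.14
v 2.326 -3.204 -1.444
v 1.845 -4.543 -2.952
v 2.338 -3.522 -1.256
v 2.011 -4.844 -2.819
v 2.505 -3.823 -1.123
v 2.299 -5.07 -2.767
v 2.793 -4.049 -1.071
v 2.651 -5.175 -2.806
v 3.145 -4.154 -1.11
v 2.998 -5.138 -2.929
v 3.491 -4.117 -1.233
v 3.27 -4.967 -3.111
v 3.763 -3.946 -1.415
v 3.414 -4.696 -3.316
v 3.908 -3.675 -1.62
v -1.685 -1.237 -0.049
v -1.161 -0.459 0.139
v -0.399 -2.101 -0.059
v 0.125 -1.323 0.129
v -0.463 -1.676 0.796
v -1.258 -1.143 0.802
v -0.302 -1.417 -0.722
v -1.097 -0.884 -0.716
v -0.306 -0.571 -0.277
v -0.406 -0.73 0.661
v -1.154 -1.83 -0.581
v -1.254 -1.989 0.357
v 1.638 -1.914 -0.72
v 3.219 -2.33 0.286
v 1.679 -0.876 -0.357
v 3.261 -1.292 0.649
v 2.639 -1.468 -2.109
v 4.221 -1.884 -1.103
v 2.681 -0.43 -1.746
v 4.262 -0.846 -0.74
v 0.72 -1.749 1.092
v 1.014 -2.135 0.876
v 0.354 -3.296 2.053
v 0.06 -2.911 2.268
v 1.156 -2.047 1.043
v 0.496 -3.208 2.22
v 1.212 -1.9 1.219
v 0.552 -3.061 2.396
v 1.17 -1.724 1.37
v 0.51 -2.885 2.547
v 1.04 -1.552 1.465
v 0.38 -2.713 2.642
v 0.845 -1.42 1.487
v 0.186 -2.581 2.664
v 0.627 -1.353 1.43
v -0.033 -2.514 2.607
v 0.426 -1.364 1.307
v -0.234 -2.525 2.484
v 0.284 -1.452 1.14
v -0.376 -2.613 2.317
v 0.228 -1.599 0.964
v -0.432 -2.76 2.141
v 0.27 -1.775 0.813
v -0.39 -2.936 1.99
v 0.4 -1.947 0.718
v -0.26 -3.108 1.895
v 0.594 -2.079 0.696
v -0.065 -3.24 1.873
v 0.813 -2.146 0.753
v 0.153 -3.307 1.93
f 2 1 5
f 2 5 3
f 3 5 6
f 3 6 4
f 5 1 7
f 5 7 6
f 6 7 8
f 6 8 4
f 7 1 9
f 7 9 8
f 8 9 10
f 8 10 4
f 9 1 11
f 9 11 10
f 10 11 12
f 10 12 4
f 11 1 13
f 11 13 12
f 12 13 14
f 12 14 4
f 13 1 15
f 13 15 14
f 14 15 16
f 14 16 4
f 15 1 17
f 15 17 16
f 16 17 18
f 16 18 4
f 17 1 19
f 17 19 18
f 18 19 20
f 18 20 4
f 19 1 21
f 19 21 20
f 20 21 22
f 20 22 4
f 21 1 23
f 21 23 22
f 22 23 24
f 22 24 4
f 23 1 25
f 23 25 24
f 24 25 26
f 24 26 4
f 25 1 27
f 25 27 26
f 26 27 28
f 26 28 4
f 27 1 29
f 27 29 28
f 28 29 30
f 28 30 4
f 29 1 2
f 29 2 30
f 30 2 3
f 30 3 4
f 31 42 36
f 31 36 32
f 31 32 38
f 31 38 41
f 31 41 42
f 32 36 40
f 36 42 35
f 42 41 33
f 41 38 37
f 38 32 39
f 34 40 35
f 34 35 33
f 34 33 37
f 34 37 39
f 34 39 40
f 35 40 36
f 33 35 42
f 37 33 41
f 39 37 38
f 40 39 32
f 44 46 43
f 47 44 43
f 43 46 45
f 45 47 43
f 44 50 46
f 48 44 47
f 48 50 44
f 46 50 45
f 49 47 45
f 45 50 49
f 49 48 47
f 50 48 49
f 52 51 55
f 52 55 53
f 53 55 56
f 53 56 54
f 55 51 57
f 55 57 56
f 56 57 58
f 56 58 54
f 57 51 59
f 57 59 58
f 58 59 60
f 58 60 54
f 59 51 61
f 59 61 60
f 60 61 62
f 60 62 54
f 61 51 63
f 61 63 62
f 62 63 64
f 62 64 54
f 63 51 65
f 63 65 64
f 64 65 66
f 64 66 54
f 65 51 67
f 65 67 66
f 66 67 68
f 66 68 54
f 67 51 69
f 67 69 68
f 68 69 70
f 68 70 54
f 69 51 71
f 69 71 70
f 70 71 72
f 70 72 54
f 71 51 73
f 71 73 72
f 72 73 74
f 72 74 54
f 73 51 75
f 73 75 74
f 74 75 76
f 74 76 54
f 75 51 77
f 75 77 76
f 76 77 78
f 76 78 54
f 77 51 79
f 77 79 78
f 78 79 80
f 78 80 54
f 79 51 52
f 79 52 80
f 80 52 53
f 80 53 54



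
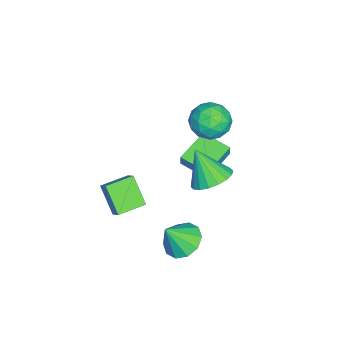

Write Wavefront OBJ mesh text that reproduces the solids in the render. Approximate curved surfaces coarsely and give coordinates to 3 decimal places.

v 2.167 3.281 1.348
v 3.189 2.921 1.469
v 1.653 2.359 2.952
v 3.193 3.341 1.712
v 2.994 3.749 1.883
v 2.631 4.064 1.948
v 2.177 4.225 1.894
v 1.72 4.198 1.732
v 1.352 3.99 1.494
v 1.146 3.641 1.228
v 1.142 3.221 0.985
v 1.341 2.813 0.814
v 1.703 2.498 0.749
v 2.158 2.338 0.803
v 2.614 2.364 0.964
v 2.982 2.572 1.202
v -4.367 2.432 0.135
v -3.657 2.564 -0.769
v -2.963 1.696 1.129
v -2.253 1.828 0.225
v -2.645 2.756 0.793
v -3.513 3.211 0.179
v -3.107 1.049 0.181
v -3.975 1.504 -0.433
v -2.879 1.709 -0.74
v -2.593 2.764 -0.362
v -4.027 1.496 0.722
v -3.741 2.551 1.1
v -4.135 2.563 -0.404
v -2.485 1.697 0.764
v -2.715 2.243 1.098
v -2.298 2.32 0.567
v -4.05 2.943 0.153
v -3.633 3.021 -0.379
v -3.038 3.133 0.54
v -2.987 1.239 0.739
v -2.57 1.317 0.207
v -4.322 1.94 -0.207
v -3.905 2.017 -0.738
v -3.582 1.127 -0.18
v -3.261 2.138 -0.919
v -2.435 1.705 -0.334
v -2.937 1.247 -0.36
v -3.447 1.515 -0.722
v -3.093 2.758 -0.696
v -2.268 2.325 -0.112
v -2.498 2.871 0.222
v -3.008 3.138 -0.139
v -2.635 2.256 -0.68
v -4.352 1.935 0.472
v -3.527 1.502 1.056
v -3.612 1.122 0.499
v -4.122 1.389 0.138
v -4.185 2.555 0.694
v -3.359 2.122 1.279
v -3.173 2.745 1.082
v -3.683 3.013 0.72
v -3.985 2.004 1.04
v 1.721 1.784 -4.654
v 2.335 1.113 -5.254
v 2.279 1.036 -3.246
v 2.703 1.658 -5.11
v 2.696 2.252 -4.792
v 2.316 2.667 -4.421
v 1.709 2.745 -4.139
v 1.107 2.456 -4.054
v 0.739 1.91 -4.198
v 0.746 1.316 -4.516
v 1.126 0.901 -4.887
v 1.732 0.823 -5.169
v 0.649 -1.154 -1.014
v 1.116 -0.759 -0.453
v 1.502 -0.352 -2.288
v 1.969 0.043 -1.727
v 1.651 -2.283 -1.053
v 2.118 -1.888 -0.492
v 2.504 -1.481 -2.327
v 2.971 -1.086 -1.766
v -4.411 1.572 -2.593
v -4.157 1.625 -1.795
v -3.787 3.071 -2.89
v -3.533 3.123 -2.092
v -2.687 0.757 -3.088
v -2.433 0.809 -2.29
v -2.063 2.255 -3.385
v -1.809 2.308 -2.587
f 2 1 4
f 2 4 3
f 4 1 5
f 4 5 3
f 5 1 6
f 5 6 3
f 6 1 7
f 6 7 3
f 7 1 8
f 7 8 3
f 8 1 9
f 8 9 3
f 9 1 10
f 9 10 3
f 10 1 11
f 10 11 3
f 11 1 12
f 11 12 3
f 12 1 13
f 12 13 3
f 13 1 14
f 13 14 3
f 14 1 15
f 14 15 3
f 15 1 16
f 15 16 3
f 16 1 2
f 16 2 3
f 17 54 33
f 54 28 57
f 33 57 22
f 54 57 33
f 17 33 29
f 33 22 34
f 29 34 18
f 33 34 29
f 17 29 38
f 29 18 39
f 38 39 24
f 29 39 38
f 17 38 50
f 38 24 53
f 50 53 27
f 38 53 50
f 17 50 54
f 50 27 58
f 54 58 28
f 50 58 54
f 18 34 45
f 34 22 48
f 45 48 26
f 34 48 45
f 22 57 35
f 57 28 56
f 35 56 21
f 57 56 35
f 28 58 55
f 58 27 51
f 55 51 19
f 58 51 55
f 27 53 52
f 53 24 40
f 52 40 23
f 53 40 52
f 24 39 44
f 39 18 41
f 44 41 25
f 39 41 44
f 20 46 32
f 46 26 47
f 32 47 21
f 46 47 32
f 20 32 30
f 32 21 31
f 30 31 19
f 32 31 30
f 20 30 37
f 30 19 36
f 37 36 23
f 30 36 37
f 20 37 42
f 37 23 43
f 42 43 25
f 37 43 42
f 20 42 46
f 42 25 49
f 46 49 26
f 42 49 46
f 21 47 35
f 47 26 48
f 35 48 22
f 47 48 35
f 19 31 55
f 31 21 56
f 55 56 28
f 31 56 55
f 23 36 52
f 36 19 51
f 52 51 27
f 36 51 52
f 25 43 44
f 43 23 40
f 44 40 24
f 43 40 44
f 26 49 45
f 49 25 41
f 45 41 18
f 49 41 45
f 60 59 62
f 60 62 61
f 62 59 63
f 62 63 61
f 63 59 64
f 63 64 61
f 64 59 65
f 64 65 61
f 65 59 66
f 65 66 61
f 66 59 67
f 66 67 61
f 67 59 68
f 67 68 61
f 68 59 69
f 68 69 61
f 69 59 70
f 69 70 61
f 70 59 60
f 70 60 61
f 72 74 71
f 75 72 71
f 71 74 73
f 73 75 71
f 72 78 74
f 76 72 75
f 76 78 72
f 74 78 73
f 77 75 73
f 73 78 77
f 77 76 75
f 78 76 77
f 80 82 79
f 83 80 79
f 79 82 81
f 81 83 79
f 80 86 82
f 84 80 83
f 84 86 80
f 82 86 81
f 85 83 81
f 81 86 85
f 85 84 83
f 86 84 85



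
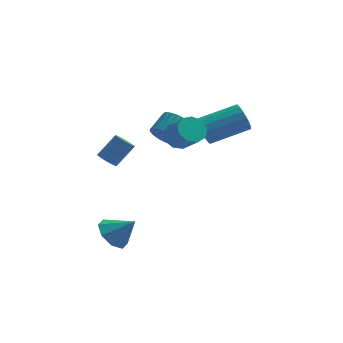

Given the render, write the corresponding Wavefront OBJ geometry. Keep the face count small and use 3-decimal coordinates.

v 0.021 0.654 1.769
v 0.686 1.085 1.601
v 1.443 0.278 2.523
v 0.779 -0.154 2.691
v 0.414 1.314 2.026
v 1.171 0.507 2.947
v -0.042 1.234 2.331
v 0.715 0.427 3.252
v -0.468 0.883 2.373
v 0.289 0.075 3.294
v -0.665 0.424 2.132
v 0.092 -0.384 3.054
v -0.541 0.072 1.722
v 0.216 -0.735 2.643
v -0.153 -0.007 1.334
v 0.604 -0.814 2.255
v 0.316 0.223 1.15
v 1.073 -0.584 2.071
v 0.647 0.654 1.255
v 1.405 -0.153 2.177
v 1.104 2.318 1.26
v 1.484 1.974 0.595
v 3.417 2.757 1.296
v 3.036 3.102 1.96
v 1.382 2.341 0.467
v 3.314 3.124 1.168
v 1.215 2.703 0.521
v 3.148 3.486 1.222
v 1.024 2.977 0.744
v 2.956 3.76 1.445
v 0.85 3.1 1.086
v 2.783 3.883 1.786
v 0.735 3.044 1.467
v 2.667 3.827 2.167
v 0.704 2.822 1.8
v 2.636 3.605 2.501
v 0.764 2.484 2.01
v 2.697 3.268 2.711
v 0.903 2.109 2.048
v 2.836 2.892 2.749
v 1.087 1.781 1.905
v 3.02 2.565 2.606
v 1.275 1.577 1.615
v 3.208 2.36 2.315
v 1.424 1.542 1.243
v 3.357 2.325 1.943
v 1.5 1.685 0.875
v 3.432 2.469 1.575
v -0.819 3.213 0.294
v -0.168 2.628 0.507
v 0.409 3.523 1.199
v -0.241 4.107 0.986
v -0.038 2.771 0.214
v 0.539 3.666 0.906
v -0.027 2.982 -0.067
v 0.55 3.876 0.625
v -0.137 3.227 -0.293
v 0.44 4.122 0.399
v -0.35 3.47 -0.43
v 0.227 4.365 0.262
v -0.634 3.675 -0.456
v -0.057 4.569 0.236
v -0.947 3.808 -0.369
v -0.37 4.703 0.324
v -1.24 3.851 -0.18
v -0.663 4.746 0.512
v -1.469 3.797 0.081
v -0.892 4.692 0.773
v -1.599 3.654 0.374
v -1.022 4.549 1.066
v -1.61 3.444 0.655
v -1.033 4.338 1.347
v -1.5 3.198 0.881
v -0.923 4.093 1.573
v -1.287 2.955 1.018
v -0.71 3.85 1.71
v -1.003 2.751 1.044
v -0.426 3.645 1.736
v -0.69 2.617 0.956
v -0.113 3.512 1.649
v -0.397 2.574 0.768
v 0.18 3.469 1.46
v -2.787 -2.353 -3.389
v -2.271 -2.926 -4.01
v -1.713 -2.467 -2.391
v -2.113 -2.19 -4.095
v -2.35 -1.549 -3.767
v -2.842 -1.379 -3.217
v -3.303 -1.78 -2.768
v -3.461 -2.516 -2.682
v -3.224 -3.156 -3.01
v -2.731 -3.326 -3.56
v -3.101 -1.658 1.232
v -2.64 -1.751 0.929
v -1.837 -1.215 1.984
v -2.299 -1.122 2.288
v -2.692 -1.549 0.866
v -1.89 -1.012 1.921
v -2.807 -1.363 0.859
v -2.005 -0.827 1.914
v -2.967 -1.222 0.908
v -2.164 -0.686 1.963
v -3.147 -1.147 1.007
v -2.344 -0.611 2.062
v -3.32 -1.151 1.141
v -2.517 -0.614 2.196
v -3.459 -1.231 1.288
v -2.657 -0.695 2.343
v -3.545 -1.377 1.427
v -2.742 -0.84 2.482
v -3.563 -1.565 1.536
v -2.76 -1.029 2.591
v -3.51 -1.768 1.599
v -2.708 -1.231 2.654
v -3.395 -1.953 1.606
v -2.593 -1.417 2.661
v -3.236 -2.094 1.557
v -2.433 -1.558 2.612
v -3.056 -2.169 1.458
v -2.253 -1.633 2.513
v -2.883 -2.166 1.324
v -2.08 -1.629 2.379
v -2.743 -2.085 1.177
v -1.941 -1.549 2.232
v -2.658 -1.94 1.038
v -1.855 -1.403 2.093
f 2 1 5
f 2 5 3
f 3 5 6
f 3 6 4
f 5 1 7
f 5 7 6
f 6 7 8
f 6 8 4
f 7 1 9
f 7 9 8
f 8 9 10
f 8 10 4
f 9 1 11
f 9 11 10
f 10 11 12
f 10 12 4
f 11 1 13
f 11 13 12
f 12 13 14
f 12 14 4
f 13 1 15
f 13 15 14
f 14 15 16
f 14 16 4
f 15 1 17
f 15 17 16
f 16 17 18
f 16 18 4
f 17 1 19
f 17 19 18
f 18 19 20
f 18 20 4
f 19 1 2
f 19 2 20
f 20 2 3
f 20 3 4
f 22 21 25
f 22 25 23
f 23 25 26
f 23 26 24
f 25 21 27
f 25 27 26
f 26 27 28
f 26 28 24
f 27 21 29
f 27 29 28
f 28 29 30
f 28 30 24
f 29 21 31
f 29 31 30
f 30 31 32
f 30 32 24
f 31 21 33
f 31 33 32
f 32 33 34
f 32 34 24
f 33 21 35
f 33 35 34
f 34 35 36
f 34 36 24
f 35 21 37
f 35 37 36
f 36 37 38
f 36 38 24
f 37 21 39
f 37 39 38
f 38 39 40
f 38 40 24
f 39 21 41
f 39 41 40
f 40 41 42
f 40 42 24
f 41 21 43
f 41 43 42
f 42 43 44
f 42 44 24
f 43 21 45
f 43 45 44
f 44 45 46
f 44 46 24
f 45 21 47
f 45 47 46
f 46 47 48
f 46 48 24
f 47 21 22
f 47 22 48
f 48 22 23
f 48 23 24
f 50 49 53
f 50 53 51
f 51 53 54
f 51 54 52
f 53 49 55
f 53 55 54
f 54 55 56
f 54 56 52
f 55 49 57
f 55 57 56
f 56 57 58
f 56 58 52
f 57 49 59
f 57 59 58
f 58 59 60
f 58 60 52
f 59 49 61
f 59 61 60
f 60 61 62
f 60 62 52
f 61 49 63
f 61 63 62
f 62 63 64
f 62 64 52
f 63 49 65
f 63 65 64
f 64 65 66
f 64 66 52
f 65 49 67
f 65 67 66
f 66 67 68
f 66 68 52
f 67 49 69
f 67 69 68
f 68 69 70
f 68 70 52
f 69 49 71
f 69 71 70
f 70 71 72
f 70 72 52
f 71 49 73
f 71 73 72
f 72 73 74
f 72 74 52
f 73 49 75
f 73 75 74
f 74 75 76
f 74 76 52
f 75 49 77
f 75 77 76
f 76 77 78
f 76 78 52
f 77 49 79
f 77 79 78
f 78 79 80
f 78 80 52
f 79 49 81
f 79 81 80
f 80 81 82
f 80 82 52
f 81 49 50
f 81 50 82
f 82 50 51
f 82 51 52
f 84 83 86
f 84 86 85
f 86 83 87
f 86 87 85
f 87 83 88
f 87 88 85
f 88 83 89
f 88 89 85
f 89 83 90
f 89 90 85
f 90 83 91
f 90 91 85
f 91 83 92
f 91 92 85
f 92 83 84
f 92 84 85
f 94 93 97
f 94 97 95
f 95 97 98
f 95 98 96
f 97 93 99
f 97 99 98
f 98 99 100
f 98 100 96
f 99 93 101
f 99 101 100
f 100 101 102
f 100 102 96
f 101 93 103
f 101 103 102
f 102 103 104
f 102 104 96
f 103 93 105
f 103 105 104
f 104 105 106
f 104 106 96
f 105 93 107
f 105 107 106
f 106 107 108
f 106 108 96
f 107 93 109
f 107 109 108
f 108 109 110
f 108 110 96
f 109 93 111
f 109 111 110
f 110 111 112
f 110 112 96
f 111 93 113
f 111 113 112
f 112 113 114
f 112 114 96
f 113 93 115
f 113 115 114
f 114 115 116
f 114 116 96
f 115 93 117
f 115 117 116
f 116 117 118
f 116 118 96
f 117 93 119
f 117 119 118
f 118 119 120
f 118 120 96
f 119 93 121
f 119 121 120
f 120 121 122
f 120 122 96
f 121 93 123
f 121 123 122
f 122 123 124
f 122 124 96
f 123 93 125
f 123 125 124
f 124 125 126
f 124 126 96
f 125 93 94
f 125 94 126
f 126 94 95
f 126 95 96



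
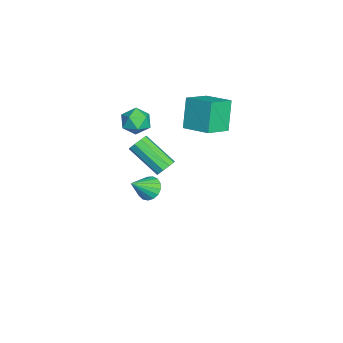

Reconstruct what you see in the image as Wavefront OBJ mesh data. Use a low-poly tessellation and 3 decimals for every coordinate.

v -2.126 -1.349 3.238
v -1.756 -0.896 2.605
v -0.884 -1.504 3.855
v -0.514 -1.051 3.222
v -1.042 -0.66 3.78
v -1.809 -0.564 3.4
v -0.831 -1.836 3.06
v -1.598 -1.74 2.68
v -0.955 -1.196 2.496
v -1.085 -0.47 2.941
v -1.555 -1.93 3.519
v -1.685 -1.204 3.964
v 1.753 0.417 2.17
v 2.066 0.588 2.628
v 1.139 -0.826 3.788
v 0.827 -0.997 3.33
v 1.728 0.794 2.61
v 0.801 -0.62 3.769
v 1.402 0.824 2.386
v 0.475 -0.589 3.545
v 1.24 0.664 2.061
v 0.313 -0.75 3.22
v 1.319 0.388 1.787
v 0.392 -1.026 2.947
v 1.601 0.125 1.693
v 0.674 -1.289 2.852
v 1.954 -0.001 1.822
v 1.027 -1.415 2.981
v 2.214 0.069 2.114
v 1.287 -1.345 3.273
v 2.258 0.301 2.432
v 1.331 -1.113 3.592
v -3.489 -0.687 -3.888
v -2.902 -0.189 -3.892
v -2.711 -1.593 -2.852
v -3.119 -0.066 -3.622
v -3.422 -0.086 -3.412
v -3.739 -0.243 -3.311
v -4 -0.502 -3.342
v -4.143 -0.804 -3.499
v -4.136 -1.079 -3.744
v -3.981 -1.264 -4.022
v -3.713 -1.317 -4.27
v -3.394 -1.226 -4.43
v -3.096 -1.011 -4.466
v -2.888 -0.723 -4.369
v -2.818 -0.426 -4.162
v -3.944 2.099 0.897
v -4.821 2.228 2.578
v -2.976 3.385 1.303
v -3.852 3.514 2.984
v -2.868 1.086 1.536
v -3.744 1.215 3.217
v -1.899 2.372 1.942
v -2.776 2.501 3.623
f 1 12 6
f 1 6 2
f 1 2 8
f 1 8 11
f 1 11 12
f 2 6 10
f 6 12 5
f 12 11 3
f 11 8 7
f 8 2 9
f 4 10 5
f 4 5 3
f 4 3 7
f 4 7 9
f 4 9 10
f 5 10 6
f 3 5 12
f 7 3 11
f 9 7 8
f 10 9 2
f 14 13 17
f 14 17 15
f 15 17 18
f 15 18 16
f 17 13 19
f 17 19 18
f 18 19 20
f 18 20 16
f 19 13 21
f 19 21 20
f 20 21 22
f 20 22 16
f 21 13 23
f 21 23 22
f 22 23 24
f 22 24 16
f 23 13 25
f 23 25 24
f 24 25 26
f 24 26 16
f 25 13 27
f 25 27 26
f 26 27 28
f 26 28 16
f 27 13 29
f 27 29 28
f 28 29 30
f 28 30 16
f 29 13 31
f 29 31 30
f 30 31 32
f 30 32 16
f 31 13 14
f 31 14 32
f 32 14 15
f 32 15 16
f 34 33 36
f 34 36 35
f 36 33 37
f 36 37 35
f 37 33 38
f 37 38 35
f 38 33 39
f 38 39 35
f 39 33 40
f 39 40 35
f 40 33 41
f 40 41 35
f 41 33 42
f 41 42 35
f 42 33 43
f 42 43 35
f 43 33 44
f 43 44 35
f 44 33 45
f 44 45 35
f 45 33 46
f 45 46 35
f 46 33 47
f 46 47 35
f 47 33 34
f 47 34 35
f 49 51 48
f 52 49 48
f 48 51 50
f 50 52 48
f 49 55 51
f 53 49 52
f 53 55 49
f 51 55 50
f 54 52 50
f 50 55 54
f 54 53 52
f 55 53 54



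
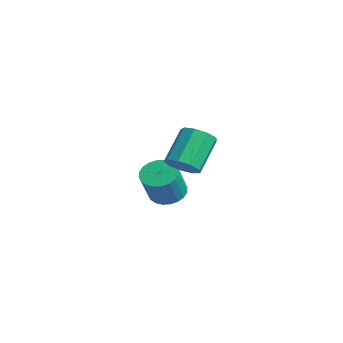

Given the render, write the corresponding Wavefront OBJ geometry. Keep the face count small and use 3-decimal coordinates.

v -3.927 1.053 -2.918
v -3.092 1.175 -3.198
v -2.477 0.49 -1.662
v -3.313 0.367 -1.382
v -3.155 1.477 -3.038
v -2.54 0.792 -1.503
v -3.335 1.714 -2.859
v -2.72 1.029 -1.324
v -3.606 1.851 -2.69
v -2.991 1.166 -1.155
v -3.926 1.866 -2.555
v -3.311 1.18 -1.02
v -4.246 1.757 -2.476
v -3.631 1.072 -0.941
v -4.517 1.541 -2.464
v -3.902 0.855 -0.928
v -4.699 1.25 -2.52
v -4.084 0.565 -0.985
v -4.763 0.93 -2.638
v -4.148 0.245 -1.102
v -4.7 0.628 -2.797
v -4.085 -0.057 -1.262
v -4.52 0.391 -2.976
v -3.905 -0.294 -1.441
v -4.249 0.254 -3.145
v -3.634 -0.431 -1.61
v -3.929 0.24 -3.28
v -3.314 -0.446 -1.745
v -3.609 0.348 -3.359
v -2.994 -0.337 -1.824
v -3.338 0.565 -3.372
v -2.723 -0.121 -1.836
v -3.156 0.855 -3.315
v -2.541 0.17 -1.78
v 1.564 -0.712 1.397
v 1.982 -1.09 1.965
v 1.213 -0.005 3.251
v 0.796 0.372 2.683
v 2.267 -0.663 1.776
v 1.498 0.422 3.062
v 2.224 -0.259 1.409
v 1.455 0.826 2.695
v 1.872 -0.068 1.037
v 1.103 1.017 2.323
v 1.376 -0.178 0.833
v 0.607 0.907 2.119
v 0.968 -0.538 0.893
v 0.199 0.547 2.179
v 0.84 -0.98 1.189
v 0.071 0.105 2.475
v 1.05 -1.297 1.582
v 0.281 -0.212 2.868
v 1.501 -1.34 1.889
v 0.733 -0.255 3.175
f 2 1 5
f 2 5 3
f 3 5 6
f 3 6 4
f 5 1 7
f 5 7 6
f 6 7 8
f 6 8 4
f 7 1 9
f 7 9 8
f 8 9 10
f 8 10 4
f 9 1 11
f 9 11 10
f 10 11 12
f 10 12 4
f 11 1 13
f 11 13 12
f 12 13 14
f 12 14 4
f 13 1 15
f 13 15 14
f 14 15 16
f 14 16 4
f 15 1 17
f 15 17 16
f 16 17 18
f 16 18 4
f 17 1 19
f 17 19 18
f 18 19 20
f 18 20 4
f 19 1 21
f 19 21 20
f 20 21 22
f 20 22 4
f 21 1 23
f 21 23 22
f 22 23 24
f 22 24 4
f 23 1 25
f 23 25 24
f 24 25 26
f 24 26 4
f 25 1 27
f 25 27 26
f 26 27 28
f 26 28 4
f 27 1 29
f 27 29 28
f 28 29 30
f 28 30 4
f 29 1 31
f 29 31 30
f 30 31 32
f 30 32 4
f 31 1 33
f 31 33 32
f 32 33 34
f 32 34 4
f 33 1 2
f 33 2 34
f 34 2 3
f 34 3 4
f 36 35 39
f 36 39 37
f 37 39 40
f 37 40 38
f 39 35 41
f 39 41 40
f 40 41 42
f 40 42 38
f 41 35 43
f 41 43 42
f 42 43 44
f 42 44 38
f 43 35 45
f 43 45 44
f 44 45 46
f 44 46 38
f 45 35 47
f 45 47 46
f 46 47 48
f 46 48 38
f 47 35 49
f 47 49 48
f 48 49 50
f 48 50 38
f 49 35 51
f 49 51 50
f 50 51 52
f 50 52 38
f 51 35 53
f 51 53 52
f 52 53 54
f 52 54 38
f 53 35 36
f 53 36 54
f 54 36 37
f 54 37 38



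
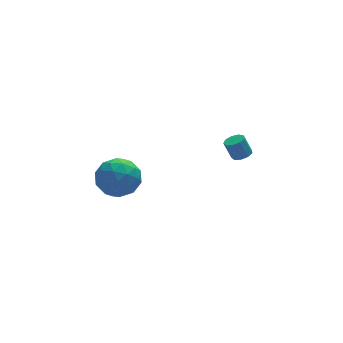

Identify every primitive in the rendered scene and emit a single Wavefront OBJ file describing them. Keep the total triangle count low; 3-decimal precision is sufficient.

v -2.206 2.481 -0.242
v -1.589 1.83 -1.083
v -3.871 1.49 -0.697
v -3.254 0.839 -1.538
v -3.026 0.67 -0.341
v -1.997 1.282 -0.06
v -3.463 2.038 -1.72
v -2.434 2.65 -1.439
v -2.365 1.556 -1.997
v -2.096 0.71 -1.144
v -3.364 2.61 -0.636
v -3.095 1.764 0.217
v -1.751 2.242 -0.622
v -3.709 1.078 -1.158
v -3.575 0.978 -0.454
v -3.212 0.596 -0.949
v -1.991 1.921 -0.021
v -1.628 1.538 -0.515
v -2.474 0.856 -0.079
v -3.832 1.782 -1.265
v -3.469 1.399 -1.759
v -2.248 2.724 -0.831
v -1.885 2.342 -1.326
v -2.986 2.464 -1.701
v -1.845 1.698 -1.654
v -2.823 1.116 -1.922
v -2.946 1.821 -2.029
v -2.341 2.18 -1.863
v -1.686 1.202 -1.153
v -2.665 0.619 -1.421
v -2.531 0.52 -0.717
v -1.926 0.88 -0.552
v -2.143 1.041 -1.69
v -2.795 2.701 -0.359
v -3.774 2.118 -0.627
v -3.534 2.44 -1.228
v -2.929 2.8 -1.063
v -2.637 2.204 0.142
v -3.615 1.622 -0.126
v -3.119 1.14 0.083
v -2.514 1.499 0.249
v -3.317 2.279 -0.09
v 3.856 2.259 -1.119
v 4.242 2.677 -1.093
v 3.89 2.939 -0.095
v 3.504 2.521 -0.121
v 3.91 2.812 -1.245
v 3.558 3.074 -0.248
v 3.552 2.688 -1.339
v 3.2 2.95 -0.341
v 3.337 2.363 -1.329
v 2.985 2.626 -0.332
v 3.364 1.99 -1.221
v 3.012 2.252 -0.224
v 3.622 1.742 -1.066
v 3.27 2.004 -0.068
v 3.989 1.736 -0.935
v 3.637 1.998 0.063
v 4.294 1.975 -0.89
v 3.942 2.237 0.108
v 4.394 2.346 -0.952
v 4.042 2.609 0.046
f 1 38 17
f 38 12 41
f 17 41 6
f 38 41 17
f 1 17 13
f 17 6 18
f 13 18 2
f 17 18 13
f 1 13 22
f 13 2 23
f 22 23 8
f 13 23 22
f 1 22 34
f 22 8 37
f 34 37 11
f 22 37 34
f 1 34 38
f 34 11 42
f 38 42 12
f 34 42 38
f 2 18 29
f 18 6 32
f 29 32 10
f 18 32 29
f 6 41 19
f 41 12 40
f 19 40 5
f 41 40 19
f 12 42 39
f 42 11 35
f 39 35 3
f 42 35 39
f 11 37 36
f 37 8 24
f 36 24 7
f 37 24 36
f 8 23 28
f 23 2 25
f 28 25 9
f 23 25 28
f 4 30 16
f 30 10 31
f 16 31 5
f 30 31 16
f 4 16 14
f 16 5 15
f 14 15 3
f 16 15 14
f 4 14 21
f 14 3 20
f 21 20 7
f 14 20 21
f 4 21 26
f 21 7 27
f 26 27 9
f 21 27 26
f 4 26 30
f 26 9 33
f 30 33 10
f 26 33 30
f 5 31 19
f 31 10 32
f 19 32 6
f 31 32 19
f 3 15 39
f 15 5 40
f 39 40 12
f 15 40 39
f 7 20 36
f 20 3 35
f 36 35 11
f 20 35 36
f 9 27 28
f 27 7 24
f 28 24 8
f 27 24 28
f 10 33 29
f 33 9 25
f 29 25 2
f 33 25 29
f 44 43 47
f 44 47 45
f 45 47 48
f 45 48 46
f 47 43 49
f 47 49 48
f 48 49 50
f 48 50 46
f 49 43 51
f 49 51 50
f 50 51 52
f 50 52 46
f 51 43 53
f 51 53 52
f 52 53 54
f 52 54 46
f 53 43 55
f 53 55 54
f 54 55 56
f 54 56 46
f 55 43 57
f 55 57 56
f 56 57 58
f 56 58 46
f 57 43 59
f 57 59 58
f 58 59 60
f 58 60 46
f 59 43 61
f 59 61 60
f 60 61 62
f 60 62 46
f 61 43 44
f 61 44 62
f 62 44 45
f 62 45 46

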